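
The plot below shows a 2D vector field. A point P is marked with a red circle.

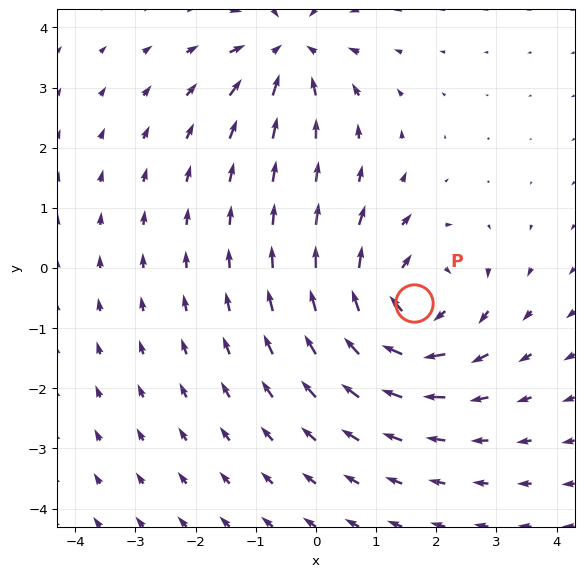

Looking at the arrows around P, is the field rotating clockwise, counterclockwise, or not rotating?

clockwise

Near P at (1.6, -0.6) the arrows circulate clockwise. The curl (z-component) there is about -6; negative curl means clockwise rotation.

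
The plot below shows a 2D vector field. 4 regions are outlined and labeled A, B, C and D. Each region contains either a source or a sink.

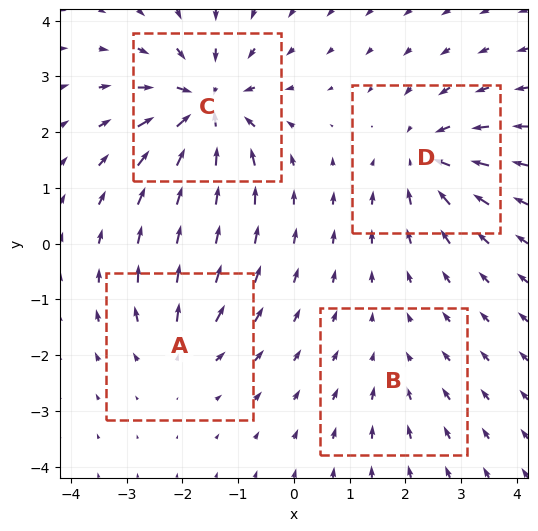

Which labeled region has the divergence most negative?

Divergence at each region's feature centre — A: about +4, B: about -2, C: about -8, D: about -6. Region C is most negative.

C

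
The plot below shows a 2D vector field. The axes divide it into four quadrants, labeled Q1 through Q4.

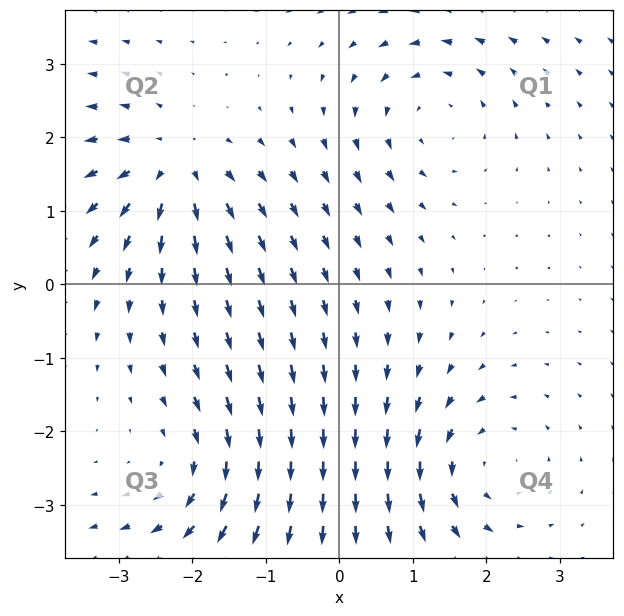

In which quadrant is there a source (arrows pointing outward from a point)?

The source sits at approximately (-2.3, 1.6), which lies in quadrant Q2. The divergence there is about +6, positive as expected for a source.

Q2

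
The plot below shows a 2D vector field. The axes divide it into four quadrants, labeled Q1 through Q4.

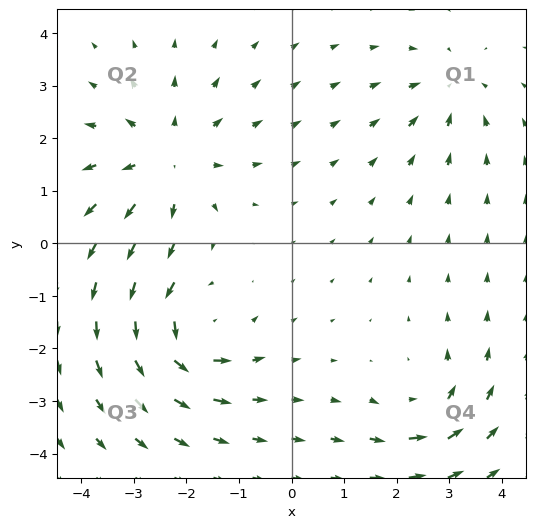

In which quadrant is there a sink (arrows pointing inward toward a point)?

Q1

The sink sits at approximately (3.0, 2.9), which lies in quadrant Q1. The divergence there is about -3, negative as expected for a sink.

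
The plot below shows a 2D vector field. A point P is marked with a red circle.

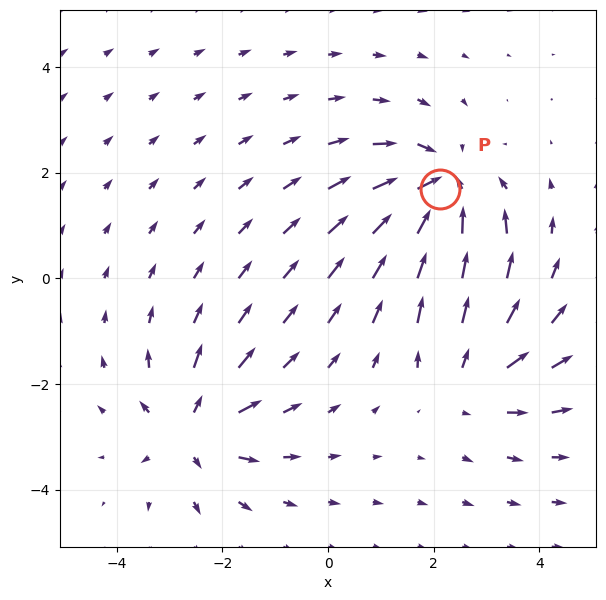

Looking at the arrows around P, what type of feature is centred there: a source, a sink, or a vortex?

sink

At P (2.1, 1.7) the arrows converge inward. Divergence about -6, curl ≈0 — negative divergence with near-zero curl is a sink.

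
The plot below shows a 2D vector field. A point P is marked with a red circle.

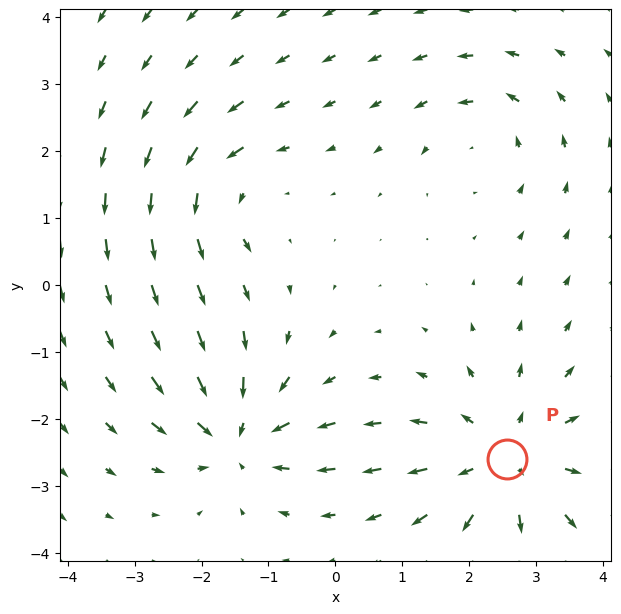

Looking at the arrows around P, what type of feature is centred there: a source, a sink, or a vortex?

At P (2.6, -2.6) the arrows spread outward. Divergence about +5, curl ≈0 — positive divergence with near-zero curl is a source.

source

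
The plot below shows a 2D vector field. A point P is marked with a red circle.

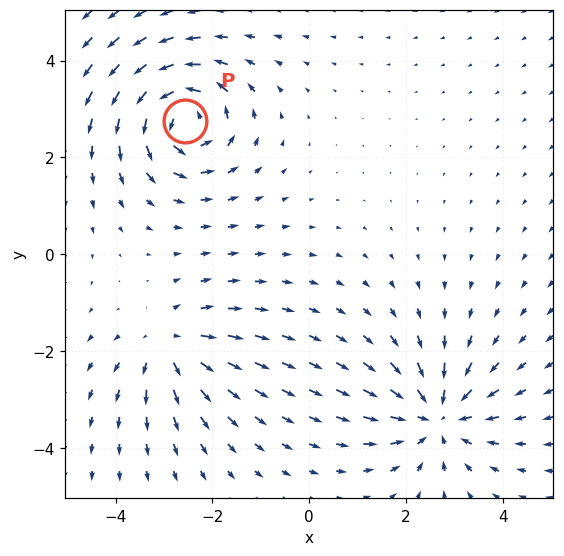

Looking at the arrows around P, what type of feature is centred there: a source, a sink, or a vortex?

vortex

At P (-2.6, 2.8) the arrows circulate counterclockwise. Divergence ≈0, curl about +7 — near-zero divergence with nonzero curl is a vortex.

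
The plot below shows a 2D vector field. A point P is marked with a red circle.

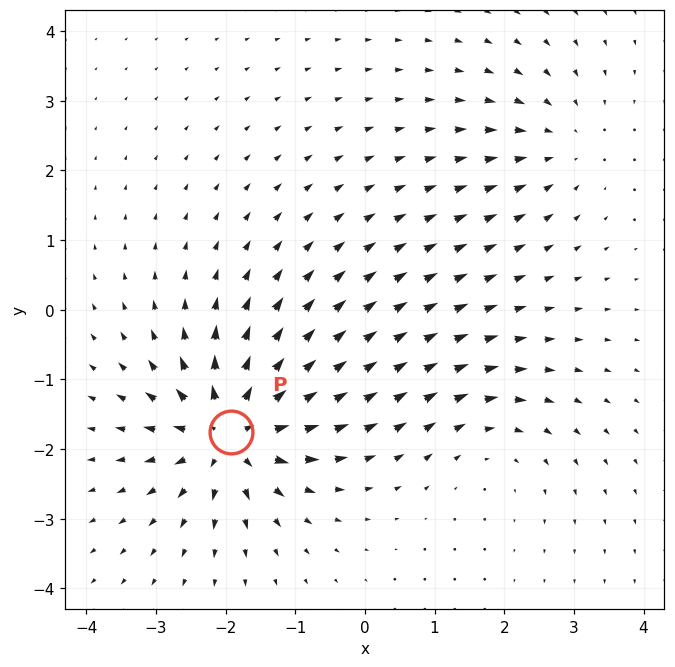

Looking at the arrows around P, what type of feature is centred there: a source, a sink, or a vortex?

At P (-1.9, -1.8) the arrows spread outward. Divergence about +7, curl ≈0 — positive divergence with near-zero curl is a source.

source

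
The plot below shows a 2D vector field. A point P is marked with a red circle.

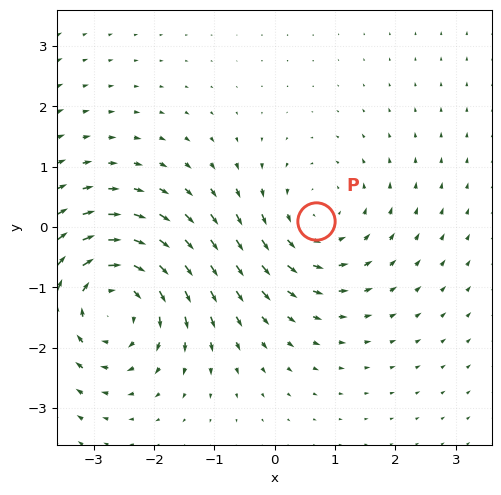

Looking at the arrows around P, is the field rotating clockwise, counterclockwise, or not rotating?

counterclockwise

Near P at (0.7, 0.1) the arrows circulate counterclockwise. The curl (z-component) there is about +2; positive curl means counterclockwise rotation.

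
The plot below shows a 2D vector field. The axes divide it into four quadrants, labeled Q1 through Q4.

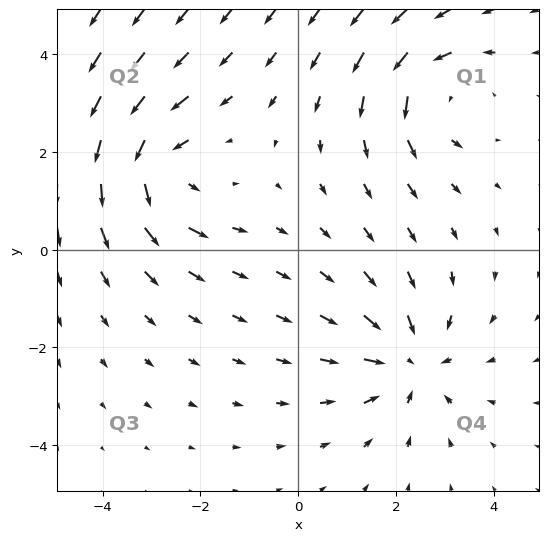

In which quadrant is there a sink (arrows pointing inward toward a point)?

Q4

The sink sits at approximately (2.3, -2.3), which lies in quadrant Q4. The divergence there is about -3, negative as expected for a sink.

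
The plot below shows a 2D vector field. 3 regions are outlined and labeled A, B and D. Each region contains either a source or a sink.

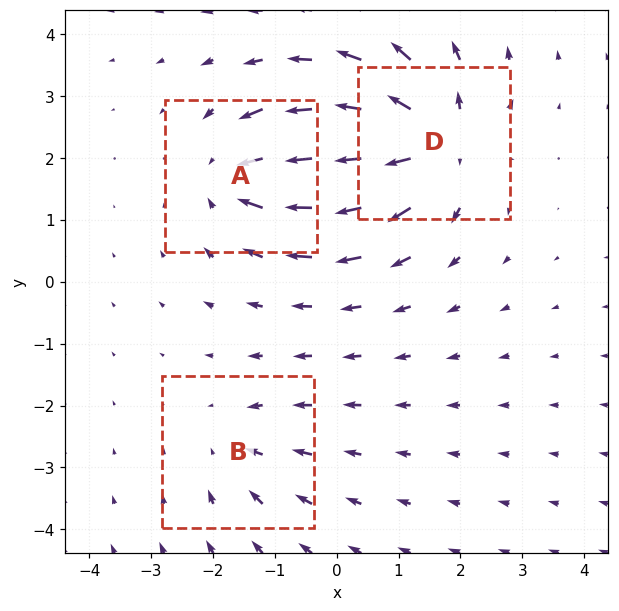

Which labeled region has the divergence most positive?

Divergence at each region's feature centre — A: about -4, B: about -2, D: about +6. Region D is most positive.

D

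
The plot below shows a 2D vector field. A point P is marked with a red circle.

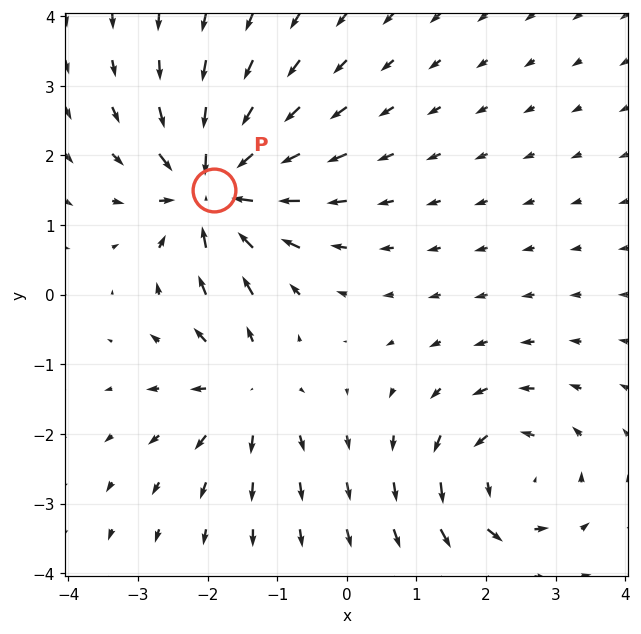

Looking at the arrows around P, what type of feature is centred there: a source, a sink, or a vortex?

sink

At P (-1.9, 1.5) the arrows converge inward. Divergence about -6, curl ≈0 — negative divergence with near-zero curl is a sink.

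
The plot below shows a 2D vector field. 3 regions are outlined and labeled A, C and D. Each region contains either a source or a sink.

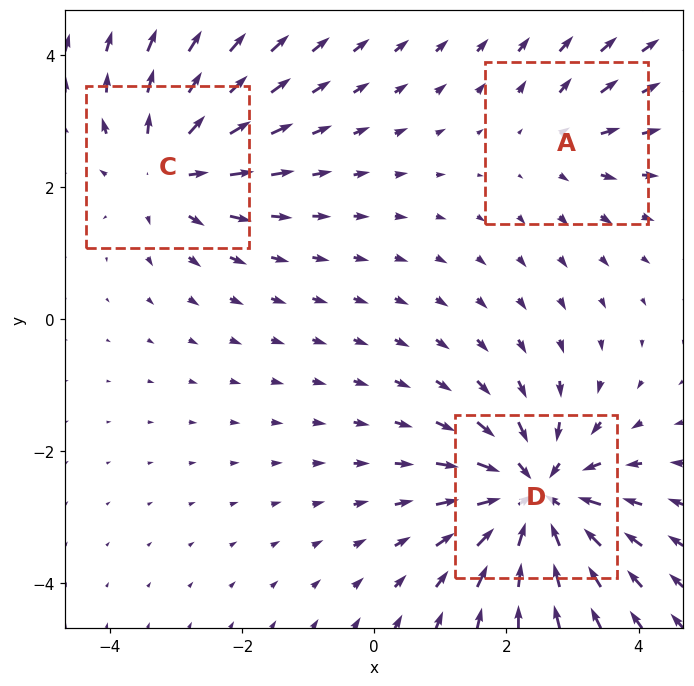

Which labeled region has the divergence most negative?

D

Divergence at each region's feature centre — A: about +2, C: about +4, D: about -5. Region D is most negative.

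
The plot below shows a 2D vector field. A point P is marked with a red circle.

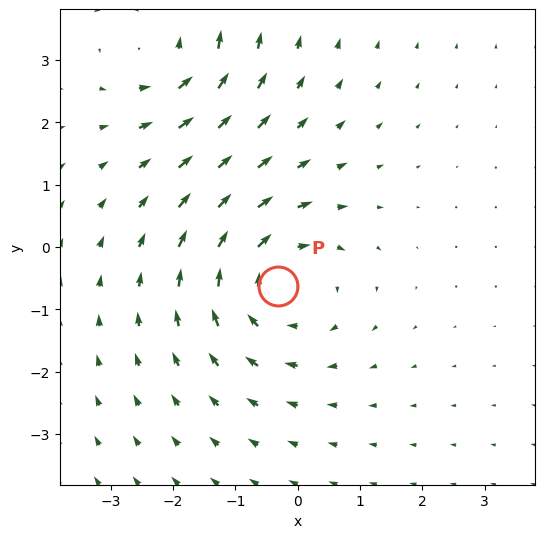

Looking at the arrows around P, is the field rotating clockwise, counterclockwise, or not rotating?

clockwise

Near P at (-0.3, -0.6) the arrows circulate clockwise. The curl (z-component) there is about -3; negative curl means clockwise rotation.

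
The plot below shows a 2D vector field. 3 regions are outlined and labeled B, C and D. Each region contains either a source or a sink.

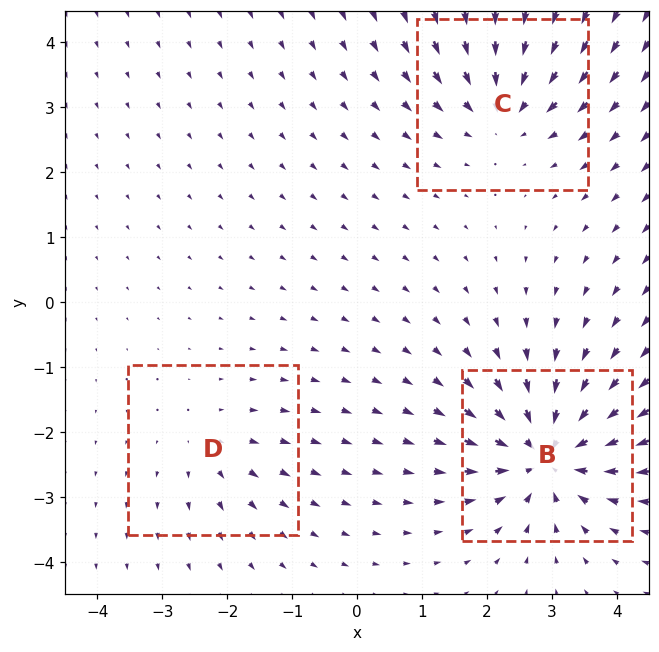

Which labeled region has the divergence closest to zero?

Divergence at each region's feature centre — B: about -6, C: about -4, D: about +2. Region D is closest to zero.

D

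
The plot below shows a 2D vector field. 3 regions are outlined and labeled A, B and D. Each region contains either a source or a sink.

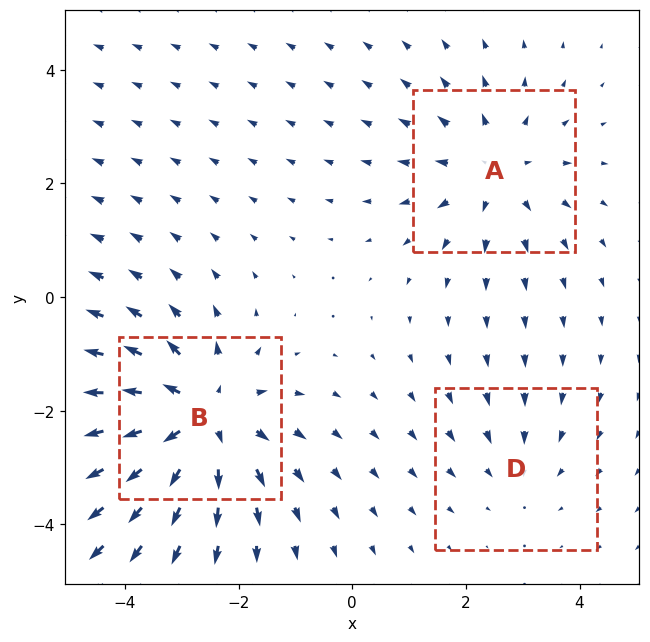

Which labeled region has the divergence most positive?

B

Divergence at each region's feature centre — A: about +3, B: about +4, D: about -2. Region B is most positive.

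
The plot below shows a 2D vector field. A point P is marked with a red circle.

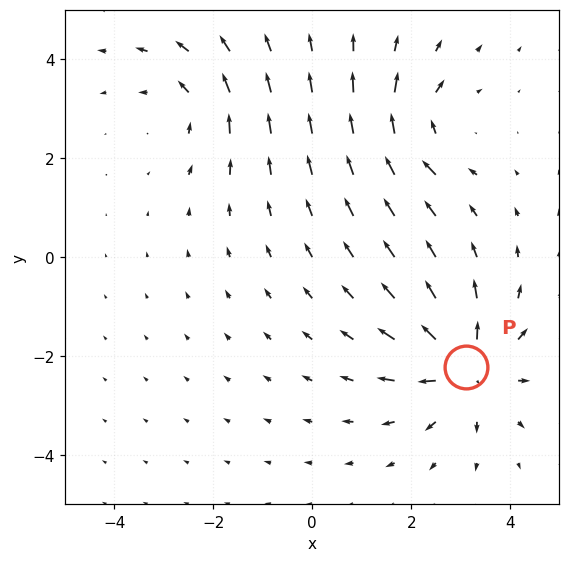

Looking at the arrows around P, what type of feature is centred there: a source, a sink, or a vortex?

At P (3.1, -2.2) the arrows spread outward. Divergence about +5, curl ≈0 — positive divergence with near-zero curl is a source.

source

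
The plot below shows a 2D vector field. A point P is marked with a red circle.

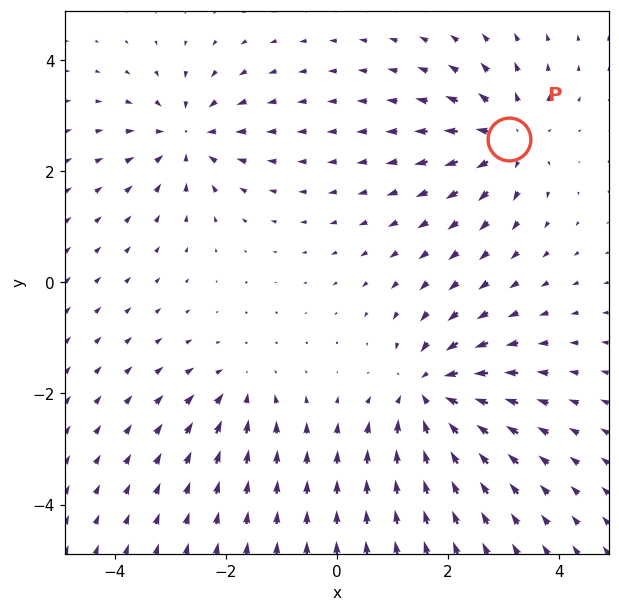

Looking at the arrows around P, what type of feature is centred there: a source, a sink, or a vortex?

At P (3.1, 2.6) the arrows spread outward. Divergence about +5, curl ≈0 — positive divergence with near-zero curl is a source.

source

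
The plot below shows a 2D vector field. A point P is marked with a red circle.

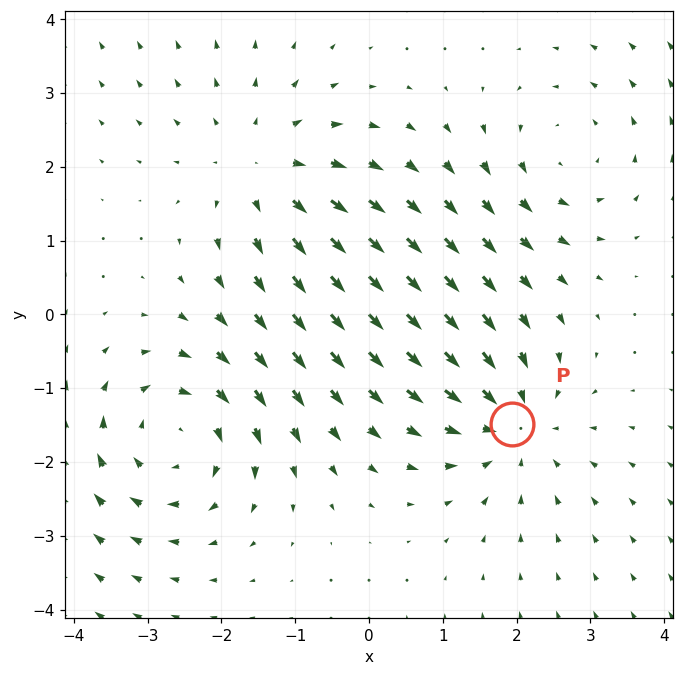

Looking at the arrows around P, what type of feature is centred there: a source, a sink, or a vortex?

sink

At P (1.9, -1.5) the arrows converge inward. Divergence about -4, curl ≈0 — negative divergence with near-zero curl is a sink.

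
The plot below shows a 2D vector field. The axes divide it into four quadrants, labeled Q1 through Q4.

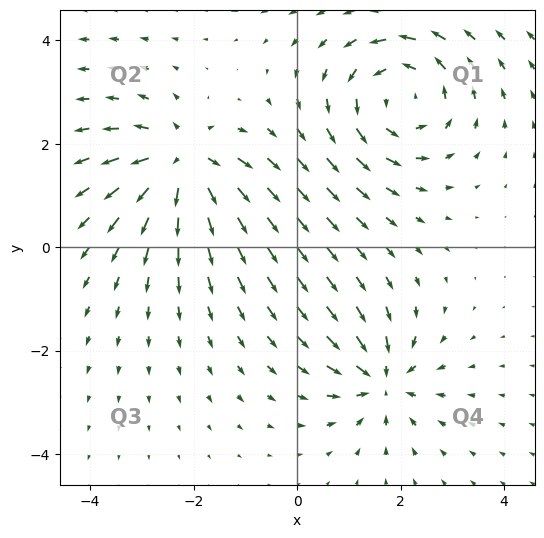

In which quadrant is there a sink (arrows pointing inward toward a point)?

The sink sits at approximately (1.6, -2.6), which lies in quadrant Q4. The divergence there is about -4, negative as expected for a sink.

Q4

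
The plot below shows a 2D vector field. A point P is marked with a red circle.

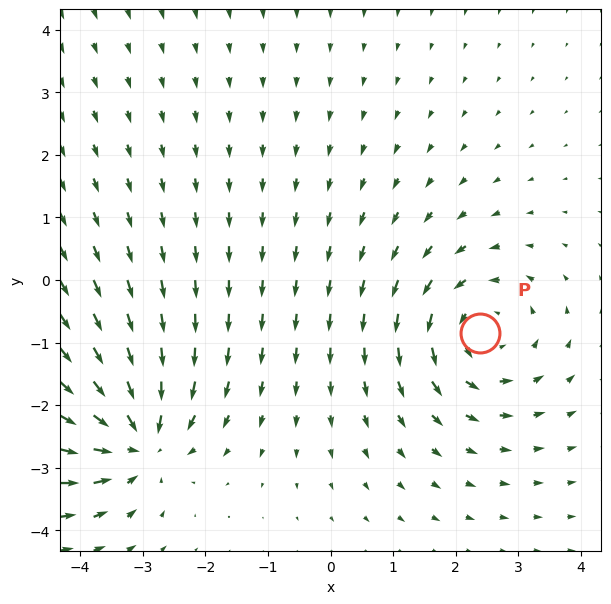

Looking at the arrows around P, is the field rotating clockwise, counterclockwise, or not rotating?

Near P at (2.4, -0.9) the arrows circulate counterclockwise. The curl (z-component) there is about +4; positive curl means counterclockwise rotation.

counterclockwise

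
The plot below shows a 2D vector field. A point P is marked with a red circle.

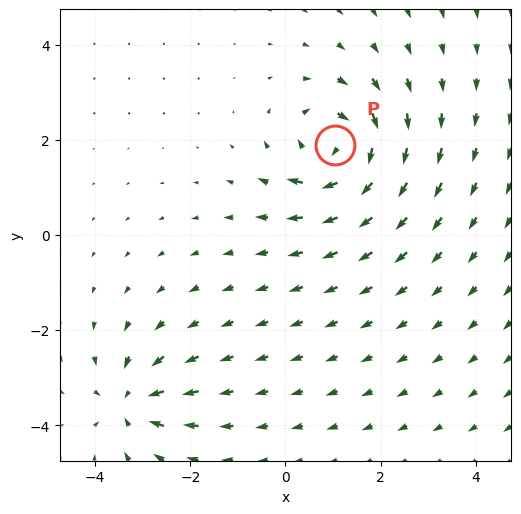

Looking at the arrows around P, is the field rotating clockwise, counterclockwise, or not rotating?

clockwise

Near P at (1.0, 1.9) the arrows circulate clockwise. The curl (z-component) there is about -6; negative curl means clockwise rotation.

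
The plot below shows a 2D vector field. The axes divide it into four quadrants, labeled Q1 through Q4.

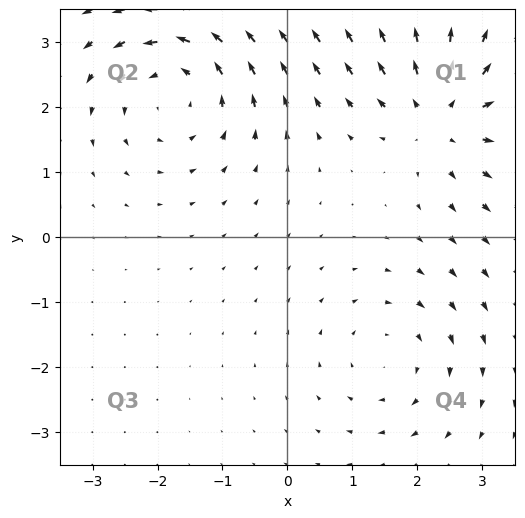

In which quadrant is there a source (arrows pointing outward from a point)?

The source sits at approximately (2.4, 1.9), which lies in quadrant Q1. The divergence there is about +4, positive as expected for a source.

Q1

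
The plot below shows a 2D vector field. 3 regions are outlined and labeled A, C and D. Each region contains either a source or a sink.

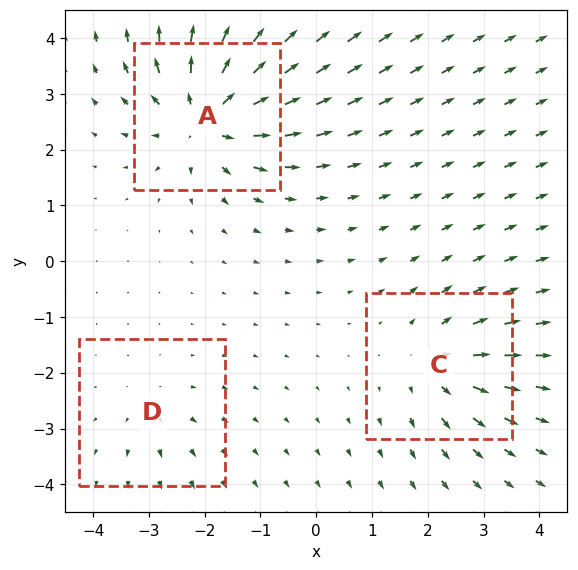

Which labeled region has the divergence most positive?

Divergence at each region's feature centre — A: about +6, C: about +4, D: about +2. Region A is most positive.

A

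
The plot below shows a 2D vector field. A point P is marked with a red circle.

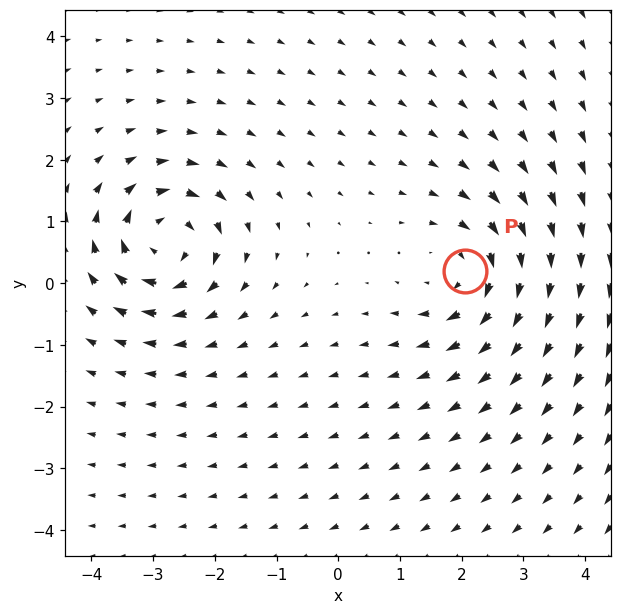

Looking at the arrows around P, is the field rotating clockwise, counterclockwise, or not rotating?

clockwise

Near P at (2.1, 0.2) the arrows circulate clockwise. The curl (z-component) there is about -4; negative curl means clockwise rotation.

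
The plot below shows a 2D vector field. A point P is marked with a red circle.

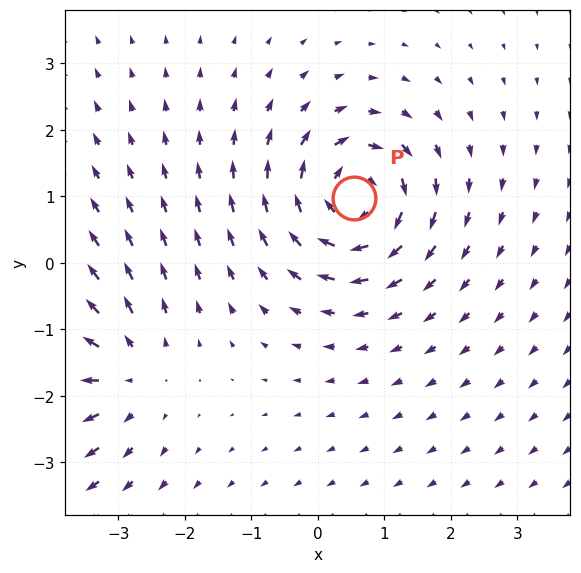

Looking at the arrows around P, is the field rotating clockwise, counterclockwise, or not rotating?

Near P at (0.5, 1.0) the arrows circulate clockwise. The curl (z-component) there is about -6; negative curl means clockwise rotation.

clockwise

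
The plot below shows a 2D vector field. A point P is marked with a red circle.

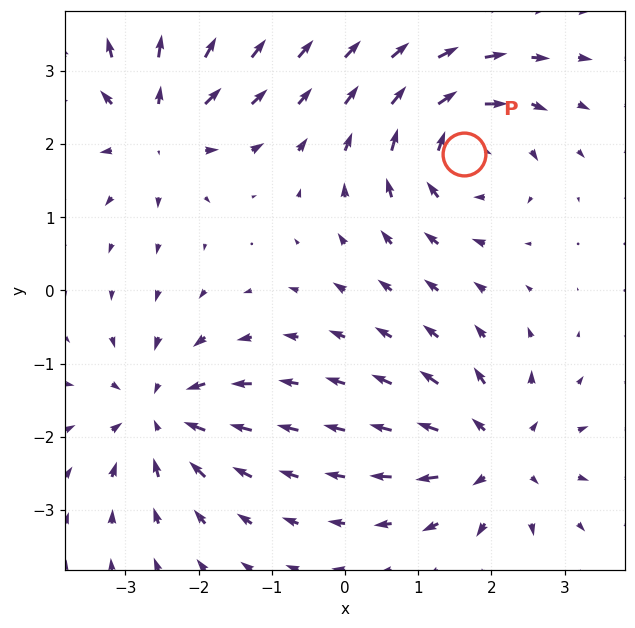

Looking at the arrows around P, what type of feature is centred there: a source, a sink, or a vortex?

At P (1.6, 1.9) the arrows circulate clockwise. Divergence ≈0, curl about -7 — near-zero divergence with nonzero curl is a vortex.

vortex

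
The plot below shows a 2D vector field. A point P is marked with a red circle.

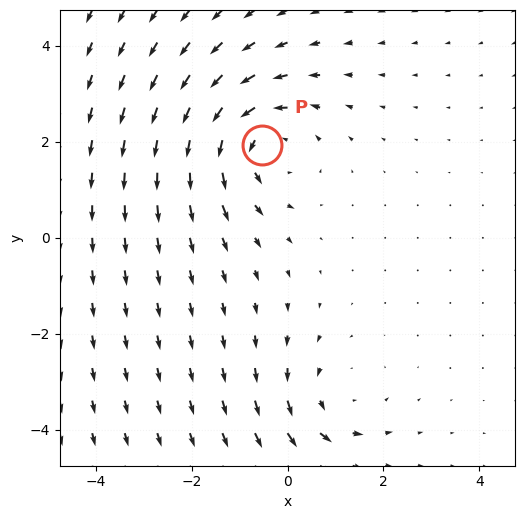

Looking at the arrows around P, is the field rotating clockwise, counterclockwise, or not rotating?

Near P at (-0.5, 1.9) the arrows circulate counterclockwise. The curl (z-component) there is about +4; positive curl means counterclockwise rotation.

counterclockwise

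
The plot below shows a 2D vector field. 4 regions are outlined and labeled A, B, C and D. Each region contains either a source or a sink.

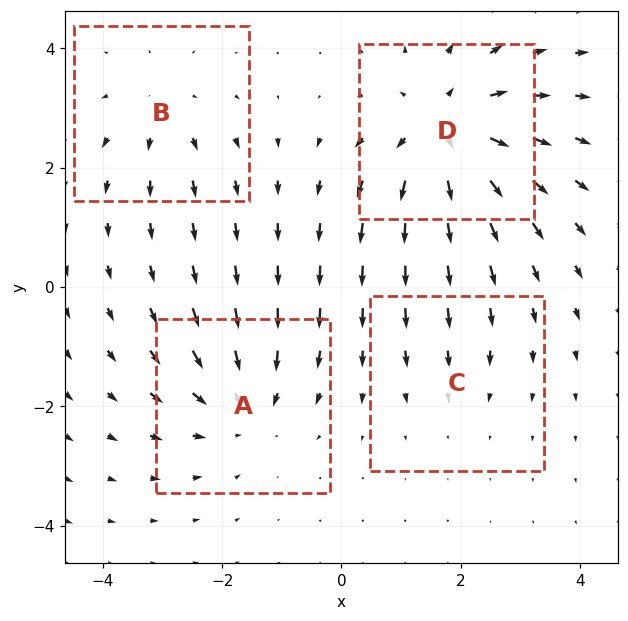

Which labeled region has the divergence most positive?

D

Divergence at each region's feature centre — A: about -4, B: about +3, C: about -2, D: about +6. Region D is most positive.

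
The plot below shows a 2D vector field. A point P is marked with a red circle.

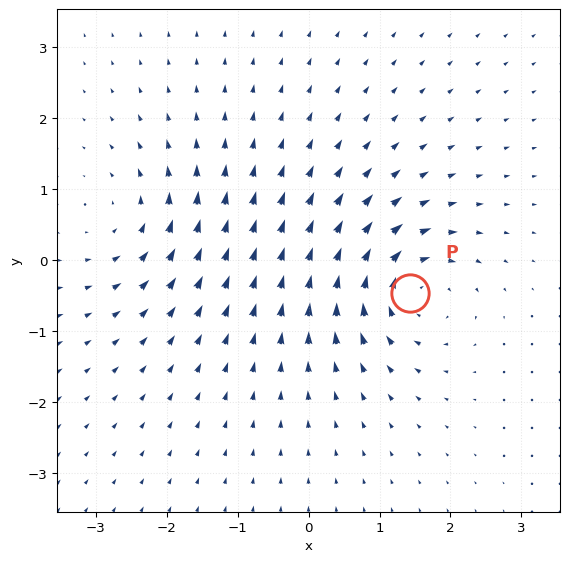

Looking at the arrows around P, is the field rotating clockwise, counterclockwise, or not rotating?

clockwise

Near P at (1.4, -0.5) the arrows circulate clockwise. The curl (z-component) there is about -6; negative curl means clockwise rotation.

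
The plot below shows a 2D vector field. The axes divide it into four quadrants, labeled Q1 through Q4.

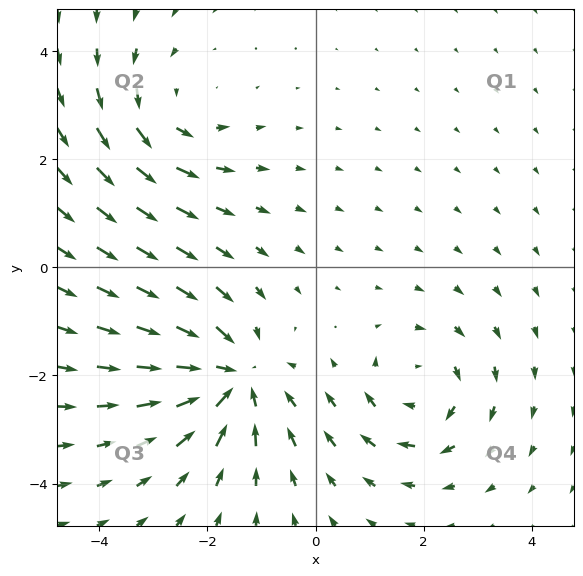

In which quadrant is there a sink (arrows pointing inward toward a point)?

The sink sits at approximately (-1.6, -2.0), which lies in quadrant Q3. The divergence there is about -4, negative as expected for a sink.

Q3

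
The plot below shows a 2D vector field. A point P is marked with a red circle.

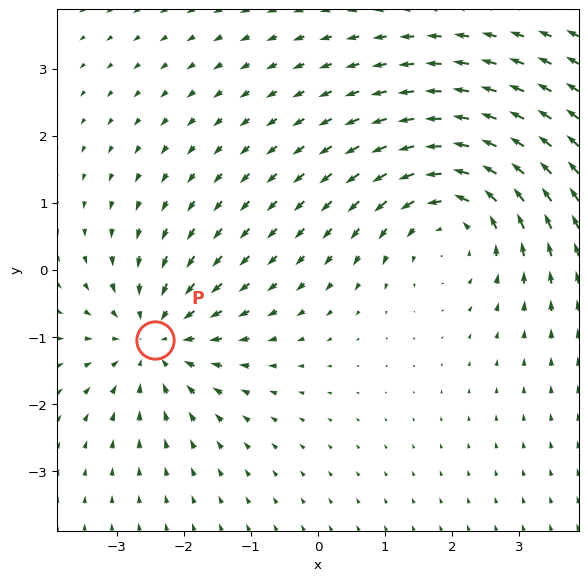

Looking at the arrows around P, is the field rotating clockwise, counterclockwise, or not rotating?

not rotating

Near P at (-2.4, -1.0) the arrows show no circulation. The curl there is ≈0.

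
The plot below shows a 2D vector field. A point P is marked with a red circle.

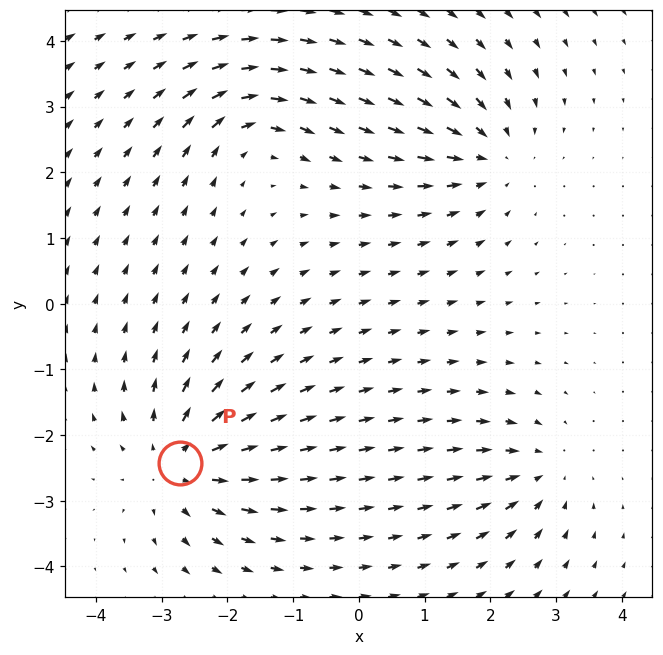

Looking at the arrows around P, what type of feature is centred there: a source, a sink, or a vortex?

source

At P (-2.7, -2.4) the arrows spread outward. Divergence about +5, curl ≈0 — positive divergence with near-zero curl is a source.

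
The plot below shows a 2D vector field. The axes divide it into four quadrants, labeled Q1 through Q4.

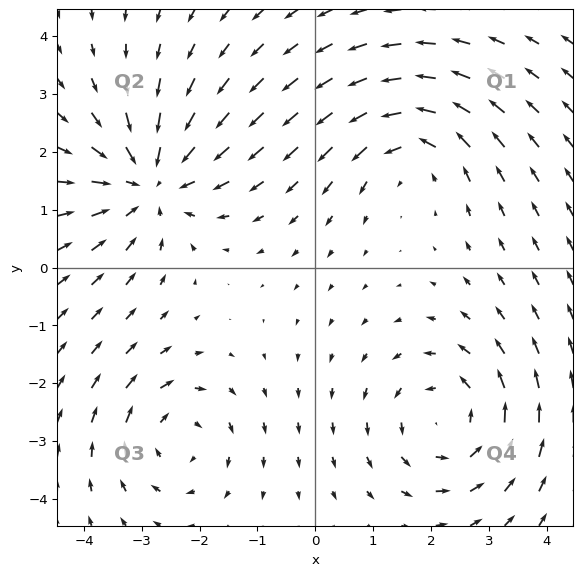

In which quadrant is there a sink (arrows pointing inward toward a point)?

The sink sits at approximately (-2.9, 1.5), which lies in quadrant Q2. The divergence there is about -4, negative as expected for a sink.

Q2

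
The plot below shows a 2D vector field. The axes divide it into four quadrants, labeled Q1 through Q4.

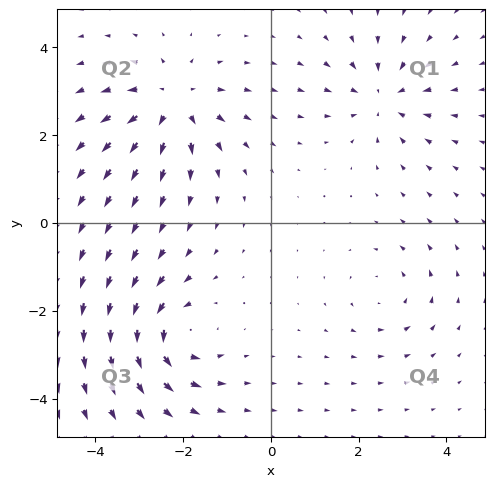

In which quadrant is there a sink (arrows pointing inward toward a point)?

Q1

The sink sits at approximately (2.6, 2.9), which lies in quadrant Q1. The divergence there is about -4, negative as expected for a sink.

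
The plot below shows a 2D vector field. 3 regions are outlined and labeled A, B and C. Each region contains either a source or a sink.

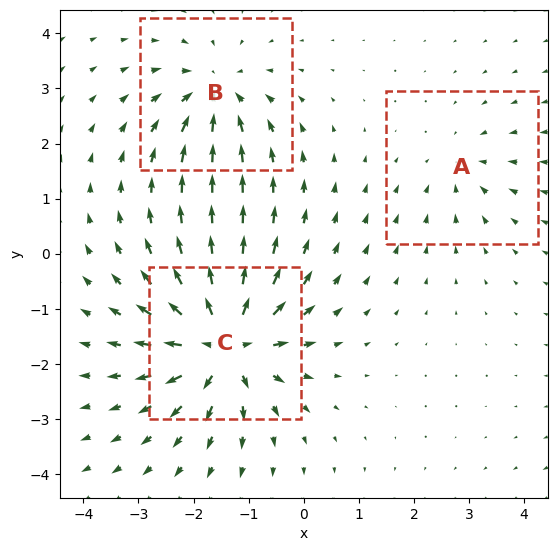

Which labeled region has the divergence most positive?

C

Divergence at each region's feature centre — A: about -2, B: about -4, C: about +6. Region C is most positive.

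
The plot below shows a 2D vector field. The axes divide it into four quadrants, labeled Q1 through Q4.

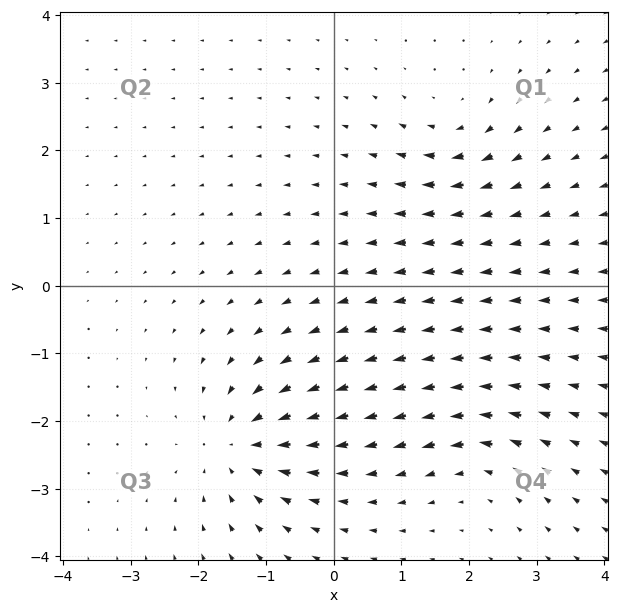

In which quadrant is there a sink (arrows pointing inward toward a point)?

Q3

The sink sits at approximately (-1.4, -2.4), which lies in quadrant Q3. The divergence there is about -6, negative as expected for a sink.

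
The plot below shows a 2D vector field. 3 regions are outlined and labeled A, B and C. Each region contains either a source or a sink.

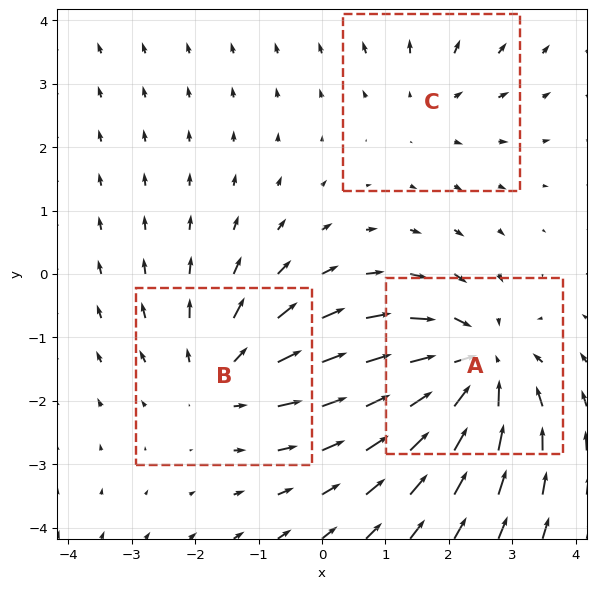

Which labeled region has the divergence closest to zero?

C

Divergence at each region's feature centre — A: about -4, B: about +3, C: about +2. Region C is closest to zero.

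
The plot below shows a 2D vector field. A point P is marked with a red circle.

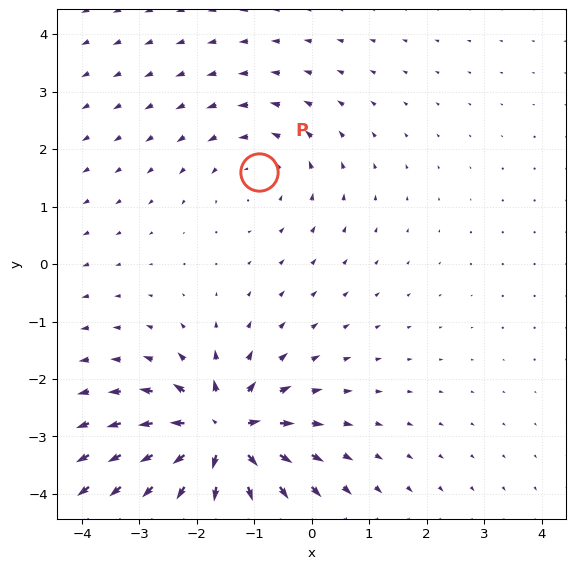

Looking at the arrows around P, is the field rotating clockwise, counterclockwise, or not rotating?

counterclockwise

Near P at (-0.9, 1.6) the arrows circulate counterclockwise. The curl (z-component) there is about +2; positive curl means counterclockwise rotation.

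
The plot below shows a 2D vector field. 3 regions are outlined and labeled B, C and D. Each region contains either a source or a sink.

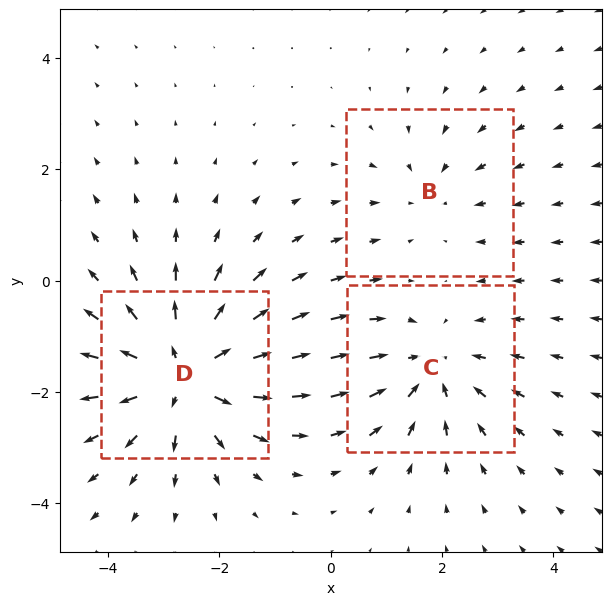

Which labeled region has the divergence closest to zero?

B

Divergence at each region's feature centre — B: about -2, C: about -3, D: about +4. Region B is closest to zero.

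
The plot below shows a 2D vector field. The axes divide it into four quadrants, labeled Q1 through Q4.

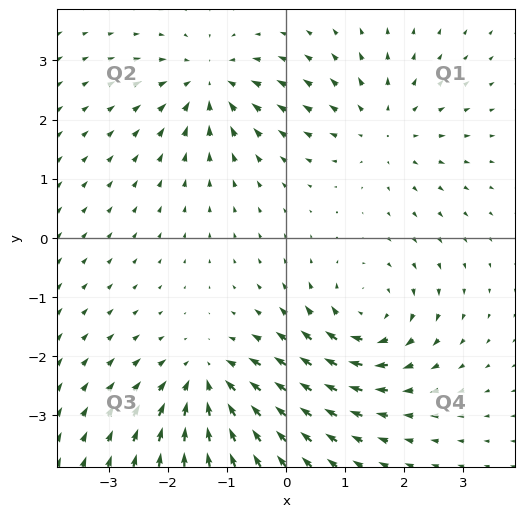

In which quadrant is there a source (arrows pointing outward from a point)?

Q1

The source sits at approximately (1.6, 1.8), which lies in quadrant Q1. The divergence there is about +3, positive as expected for a source.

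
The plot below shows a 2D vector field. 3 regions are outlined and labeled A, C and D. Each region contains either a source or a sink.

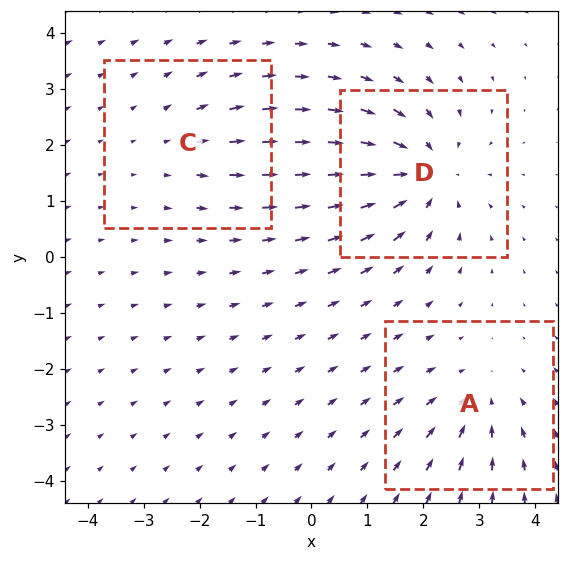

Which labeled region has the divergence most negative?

D

Divergence at each region's feature centre — A: about -3, C: about +2, D: about -5. Region D is most negative.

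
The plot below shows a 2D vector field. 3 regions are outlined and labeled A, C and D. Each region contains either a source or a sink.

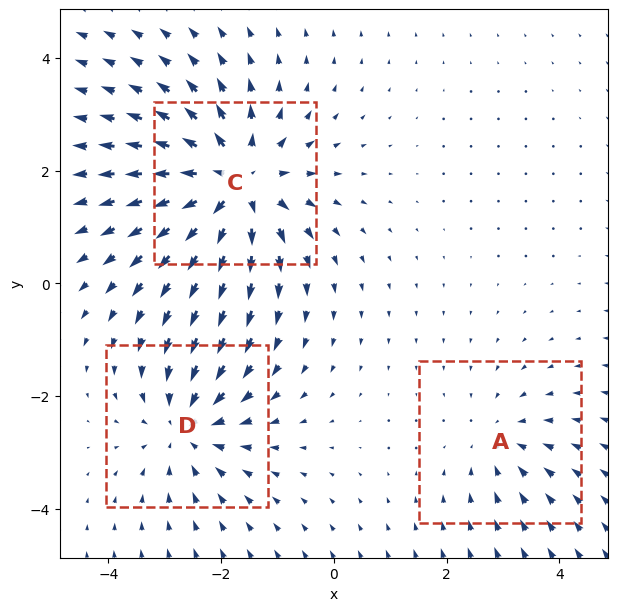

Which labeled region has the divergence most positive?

C

Divergence at each region's feature centre — A: about -2, C: about +5, D: about -3. Region C is most positive.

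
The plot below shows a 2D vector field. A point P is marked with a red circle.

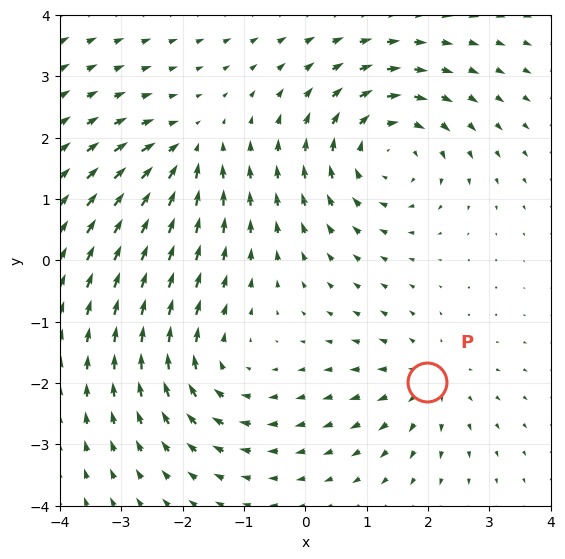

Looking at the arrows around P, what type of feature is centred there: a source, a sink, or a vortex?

source

At P (2.0, -2.0) the arrows spread outward. Divergence about +3, curl ≈0 — positive divergence with near-zero curl is a source.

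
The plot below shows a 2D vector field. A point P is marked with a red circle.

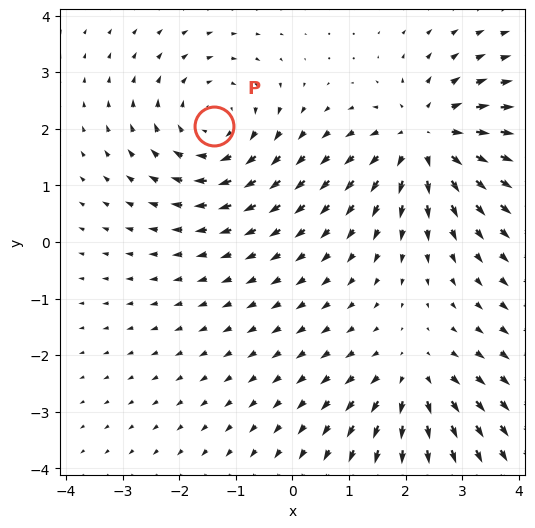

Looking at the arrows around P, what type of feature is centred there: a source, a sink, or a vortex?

vortex

At P (-1.4, 2.0) the arrows circulate clockwise. Divergence ≈0, curl about -3 — near-zero divergence with nonzero curl is a vortex.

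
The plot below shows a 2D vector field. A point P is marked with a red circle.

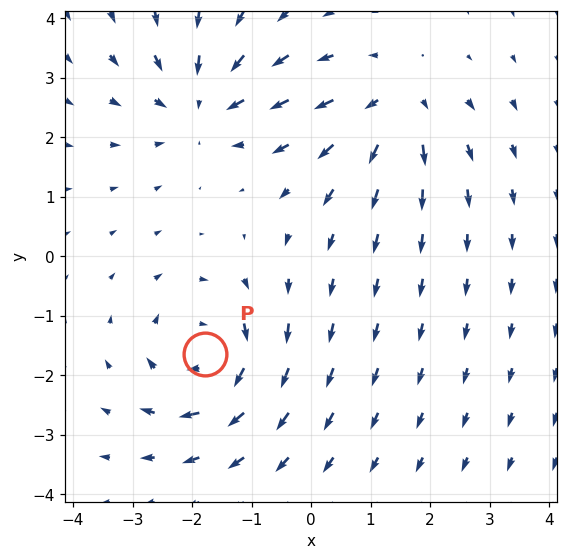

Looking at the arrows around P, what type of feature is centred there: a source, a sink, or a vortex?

vortex

At P (-1.8, -1.6) the arrows circulate clockwise. Divergence ≈0, curl about -4 — near-zero divergence with nonzero curl is a vortex.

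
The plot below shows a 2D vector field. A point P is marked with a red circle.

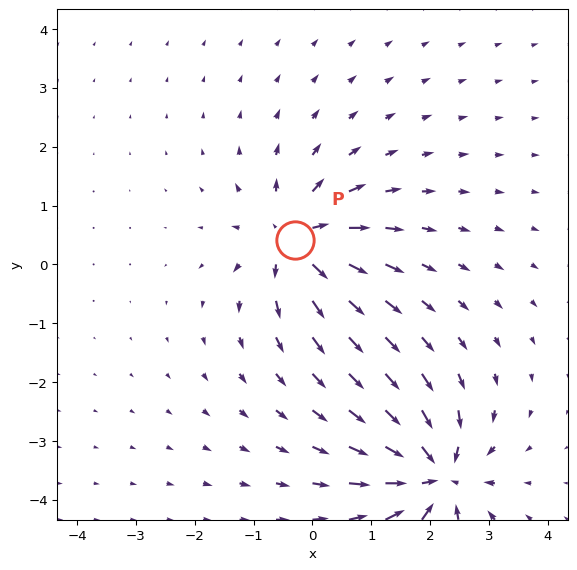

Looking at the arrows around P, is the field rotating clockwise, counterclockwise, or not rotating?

Near P at (-0.3, 0.4) the arrows show no circulation. The curl there is ≈0.

not rotating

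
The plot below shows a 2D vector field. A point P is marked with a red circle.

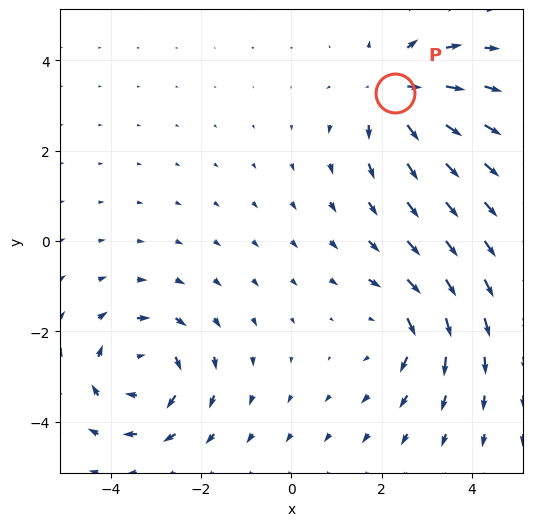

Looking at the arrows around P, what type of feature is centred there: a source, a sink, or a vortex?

source

At P (2.3, 3.3) the arrows spread outward. Divergence about +4, curl ≈0 — positive divergence with near-zero curl is a source.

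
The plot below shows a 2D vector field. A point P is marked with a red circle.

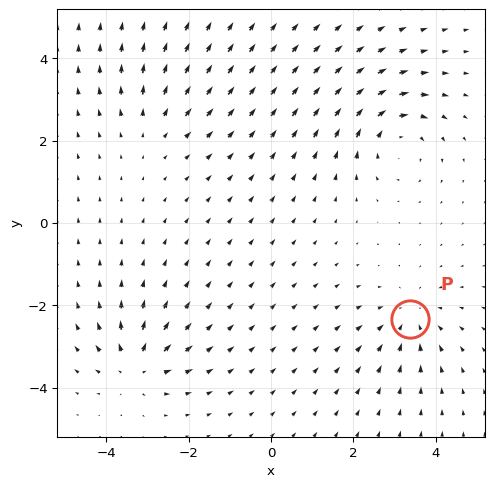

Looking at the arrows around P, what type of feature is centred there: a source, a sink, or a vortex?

sink

At P (3.4, -2.3) the arrows converge inward. Divergence about -3, curl ≈0 — negative divergence with near-zero curl is a sink.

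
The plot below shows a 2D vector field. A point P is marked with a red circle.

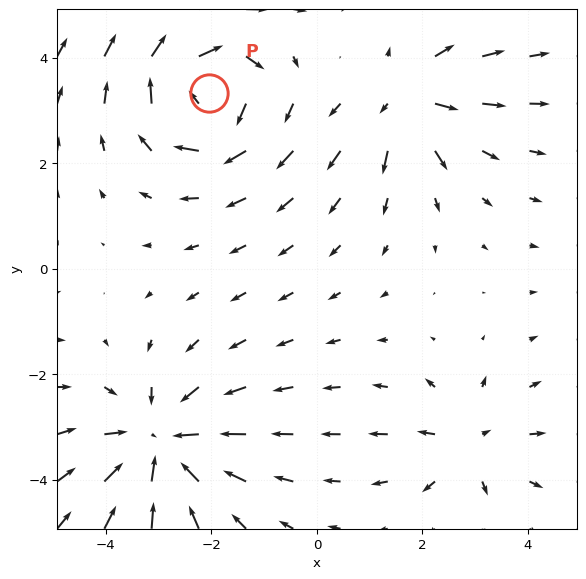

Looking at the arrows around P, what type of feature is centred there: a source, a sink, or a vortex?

At P (-2.0, 3.3) the arrows circulate clockwise. Divergence ≈0, curl about -6 — near-zero divergence with nonzero curl is a vortex.

vortex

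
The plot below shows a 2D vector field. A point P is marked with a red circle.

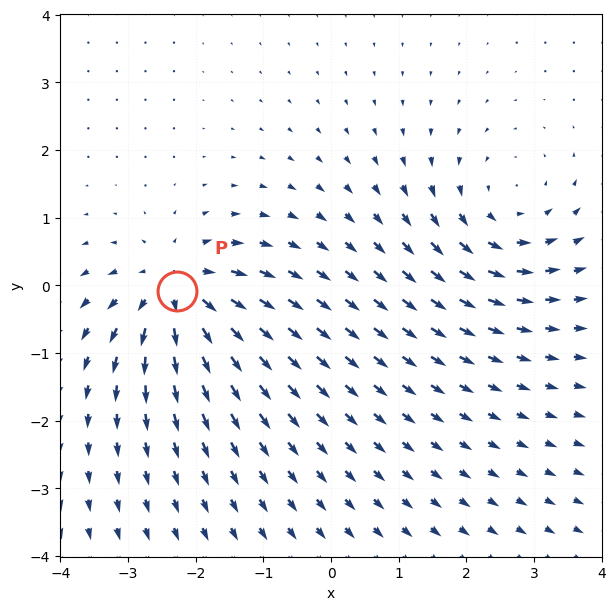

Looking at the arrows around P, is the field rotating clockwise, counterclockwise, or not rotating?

Near P at (-2.3, -0.1) the arrows show no circulation. The curl there is ≈0.

not rotating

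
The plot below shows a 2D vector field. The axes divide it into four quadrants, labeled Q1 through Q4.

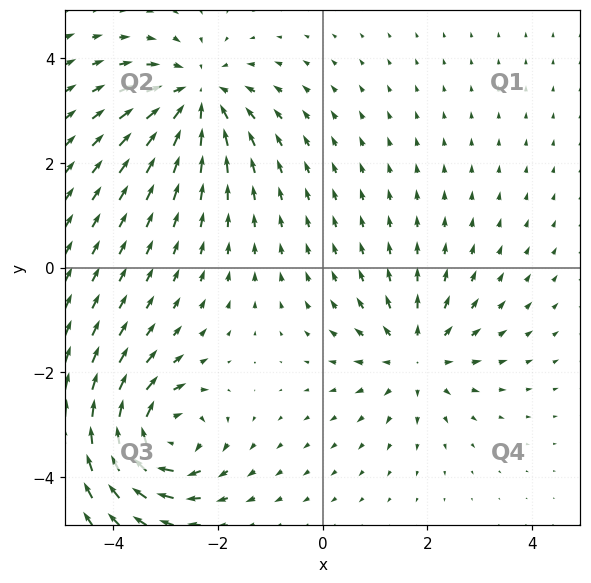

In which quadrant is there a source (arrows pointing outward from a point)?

The source sits at approximately (1.8, -1.7), which lies in quadrant Q4. The divergence there is about +4, positive as expected for a source.

Q4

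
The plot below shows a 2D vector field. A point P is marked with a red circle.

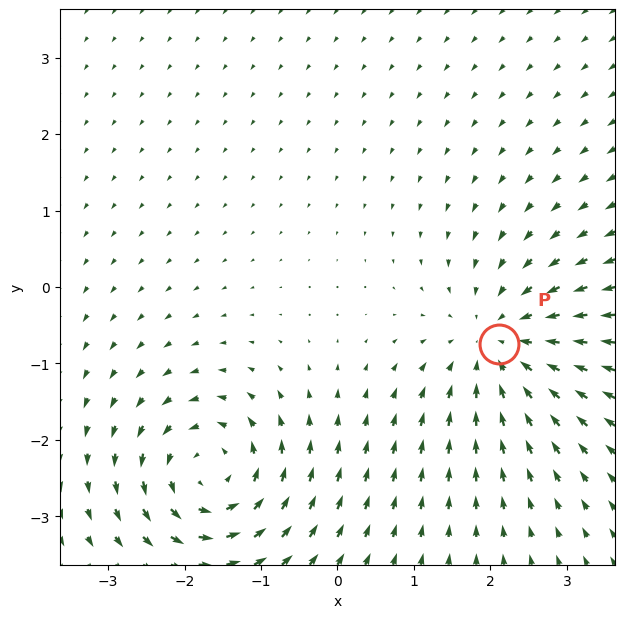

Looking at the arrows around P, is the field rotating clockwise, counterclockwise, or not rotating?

Near P at (2.1, -0.7) the arrows show no circulation. The curl there is ≈0.

not rotating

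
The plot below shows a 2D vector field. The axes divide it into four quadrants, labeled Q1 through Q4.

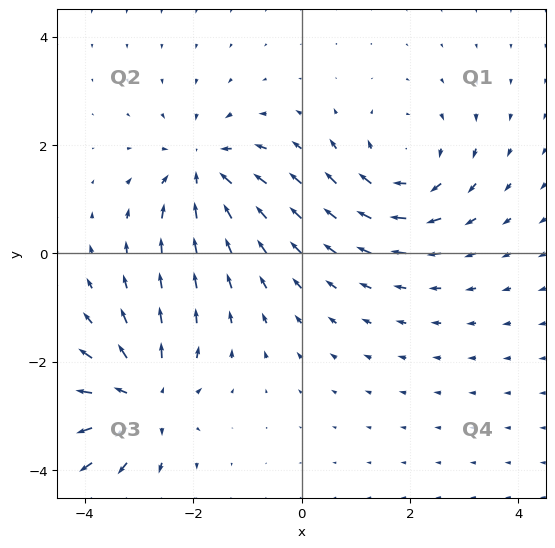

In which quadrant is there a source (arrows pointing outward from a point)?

Q3

The source sits at approximately (-2.9, -2.7), which lies in quadrant Q3. The divergence there is about +6, positive as expected for a source.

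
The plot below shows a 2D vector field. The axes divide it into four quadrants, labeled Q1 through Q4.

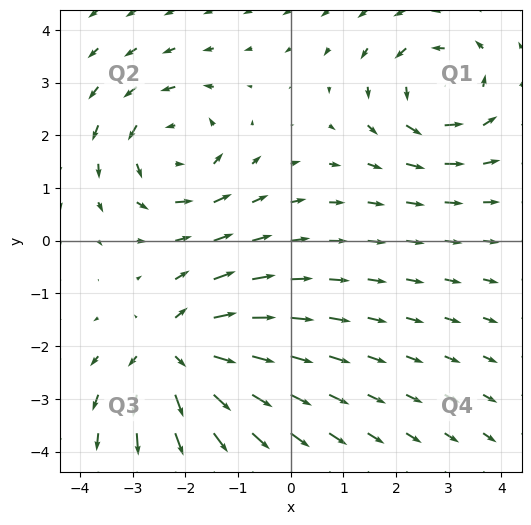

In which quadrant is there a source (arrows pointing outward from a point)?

Q3

The source sits at approximately (-2.2, -2.1), which lies in quadrant Q3. The divergence there is about +5, positive as expected for a source.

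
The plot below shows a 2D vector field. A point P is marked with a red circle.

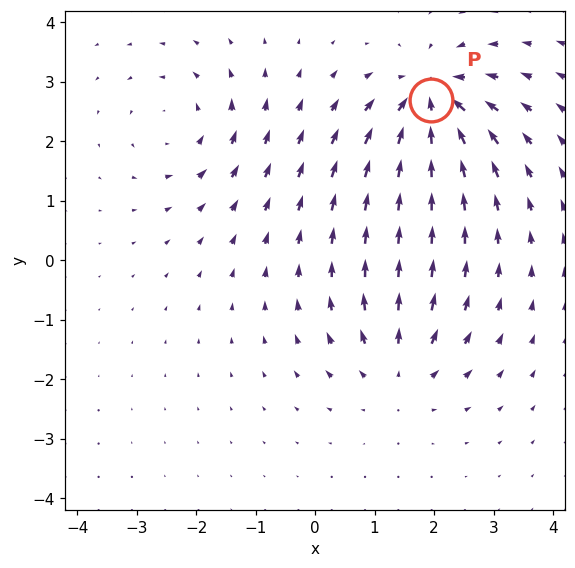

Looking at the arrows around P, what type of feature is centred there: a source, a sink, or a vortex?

sink

At P (1.9, 2.7) the arrows converge inward. Divergence about -5, curl ≈0 — negative divergence with near-zero curl is a sink.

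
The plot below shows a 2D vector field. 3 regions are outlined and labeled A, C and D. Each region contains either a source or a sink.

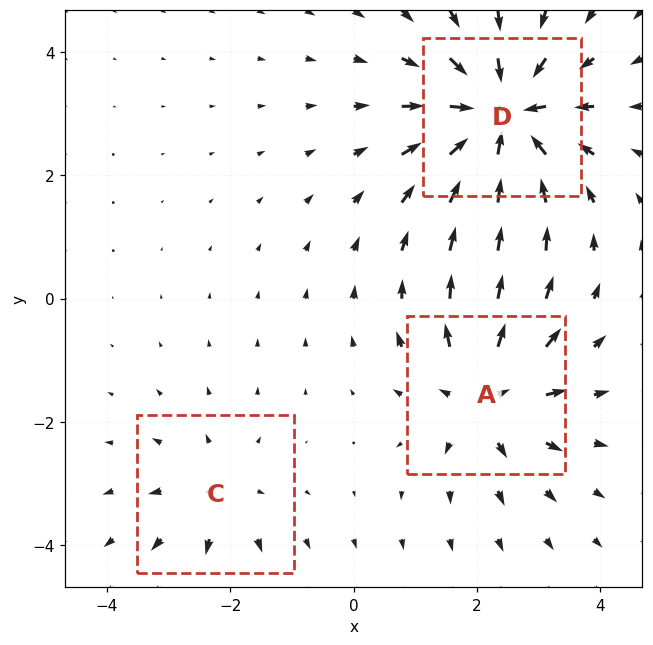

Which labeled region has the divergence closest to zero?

C

Divergence at each region's feature centre — A: about +4, C: about +2, D: about -5. Region C is closest to zero.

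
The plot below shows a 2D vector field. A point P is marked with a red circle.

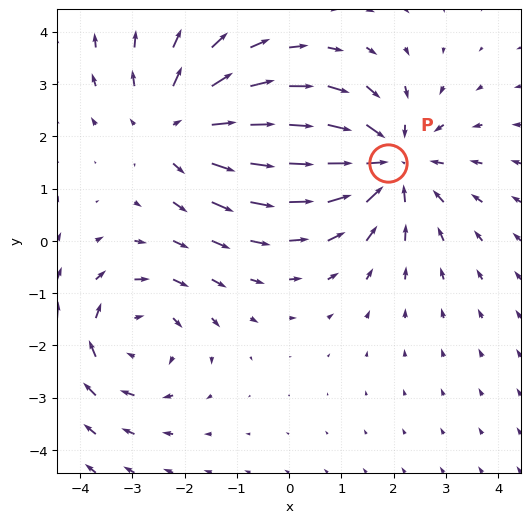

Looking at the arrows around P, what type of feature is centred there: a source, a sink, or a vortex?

sink

At P (1.9, 1.5) the arrows converge inward. Divergence about -3, curl ≈0 — negative divergence with near-zero curl is a sink.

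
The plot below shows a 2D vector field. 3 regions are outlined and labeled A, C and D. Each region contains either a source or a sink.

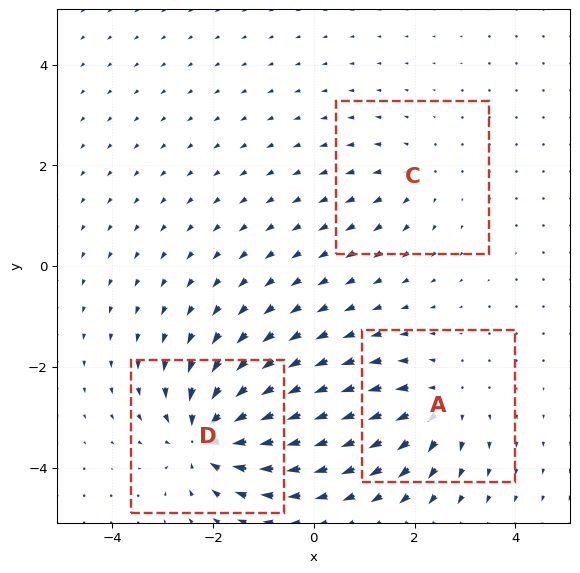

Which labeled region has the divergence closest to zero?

Divergence at each region's feature centre — A: about +4, C: about +2, D: about -6. Region C is closest to zero.

C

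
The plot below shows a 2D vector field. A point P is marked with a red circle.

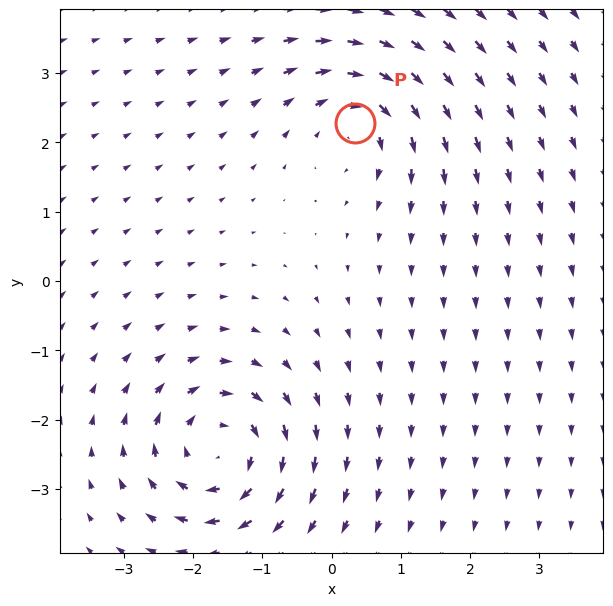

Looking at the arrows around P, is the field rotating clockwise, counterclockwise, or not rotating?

clockwise

Near P at (0.3, 2.3) the arrows circulate clockwise. The curl (z-component) there is about -4; negative curl means clockwise rotation.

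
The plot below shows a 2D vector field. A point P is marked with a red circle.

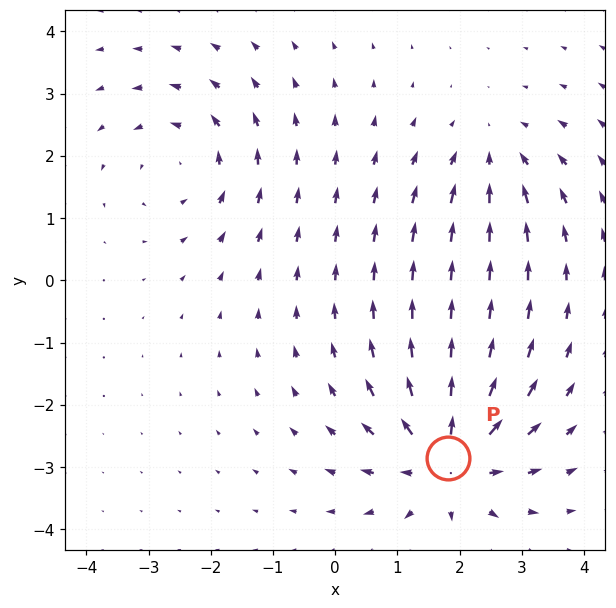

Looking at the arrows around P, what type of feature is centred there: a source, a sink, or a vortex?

At P (1.8, -2.9) the arrows spread outward. Divergence about +5, curl ≈0 — positive divergence with near-zero curl is a source.

source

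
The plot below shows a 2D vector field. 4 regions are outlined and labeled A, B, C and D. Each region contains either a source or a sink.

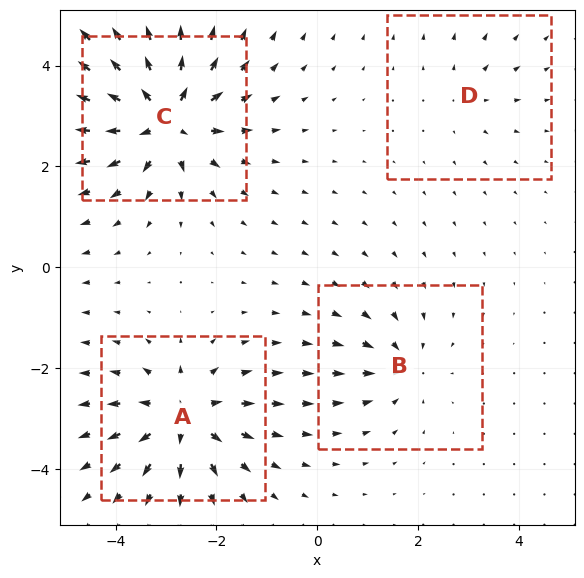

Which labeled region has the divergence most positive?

Divergence at each region's feature centre — A: about +6, B: about -4, C: about +8, D: about +2. Region C is most positive.

C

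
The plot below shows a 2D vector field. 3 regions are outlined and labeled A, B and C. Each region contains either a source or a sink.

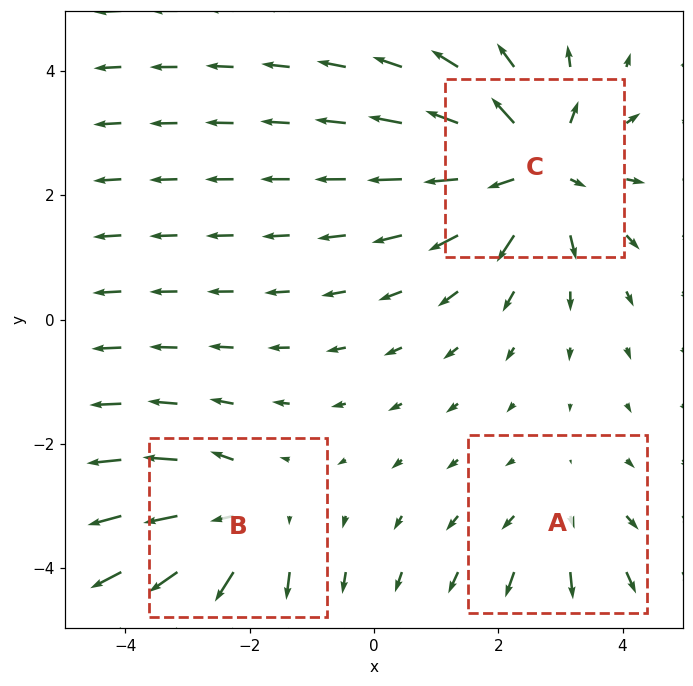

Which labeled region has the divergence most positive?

Divergence at each region's feature centre — A: about +2, B: about +3, C: about +4. Region C is most positive.

C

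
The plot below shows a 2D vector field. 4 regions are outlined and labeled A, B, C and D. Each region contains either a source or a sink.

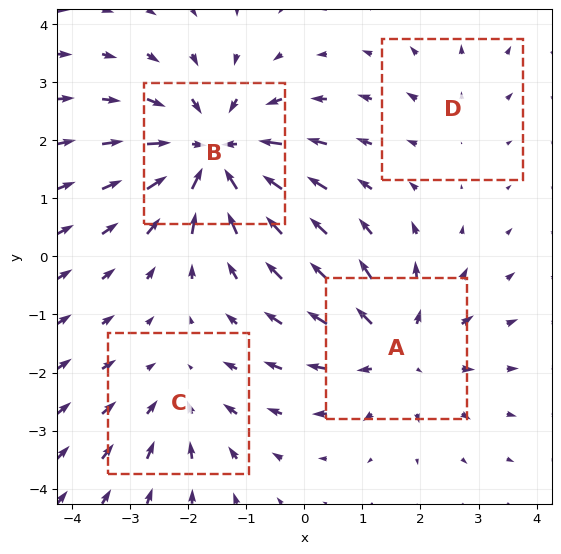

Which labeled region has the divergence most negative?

B

Divergence at each region's feature centre — A: about +4, B: about -6, C: about -3, D: about +2. Region B is most negative.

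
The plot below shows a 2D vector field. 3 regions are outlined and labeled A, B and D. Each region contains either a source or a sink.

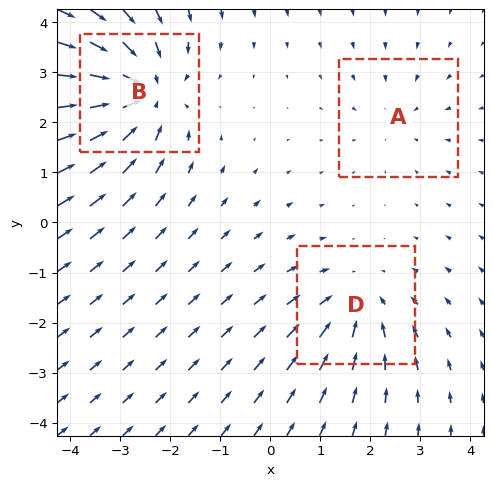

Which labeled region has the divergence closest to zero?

Divergence at each region's feature centre — A: about -2, B: about -5, D: about -3. Region A is closest to zero.

A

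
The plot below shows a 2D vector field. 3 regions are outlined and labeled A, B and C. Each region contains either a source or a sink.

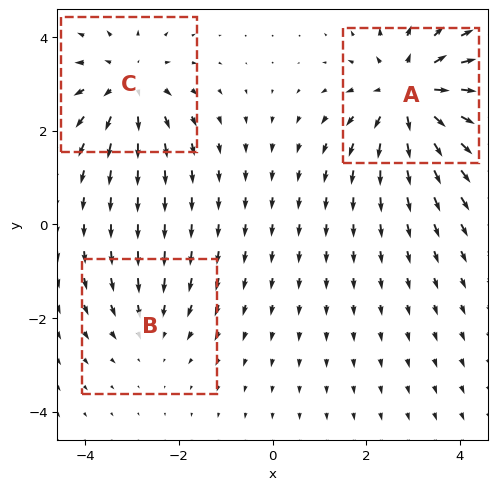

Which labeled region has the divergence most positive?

A

Divergence at each region's feature centre — A: about +4, B: about -2, C: about +3. Region A is most positive.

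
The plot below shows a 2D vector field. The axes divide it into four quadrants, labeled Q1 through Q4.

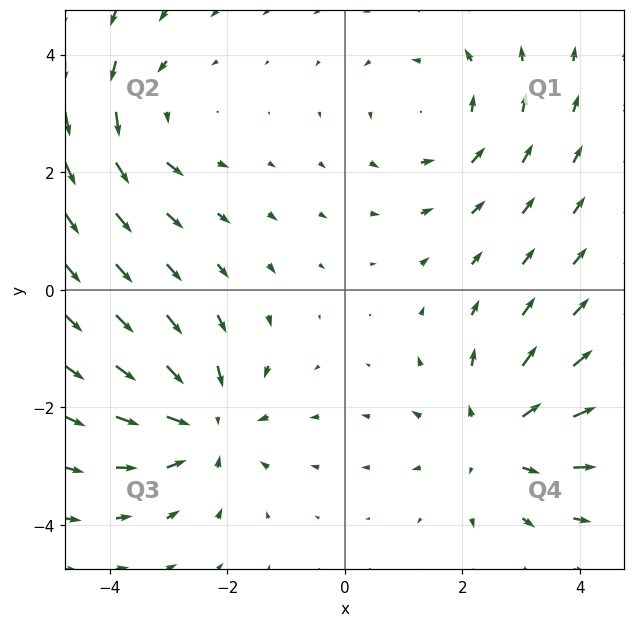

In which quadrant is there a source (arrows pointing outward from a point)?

Q4

The source sits at approximately (2.6, -2.5), which lies in quadrant Q4. The divergence there is about +4, positive as expected for a source.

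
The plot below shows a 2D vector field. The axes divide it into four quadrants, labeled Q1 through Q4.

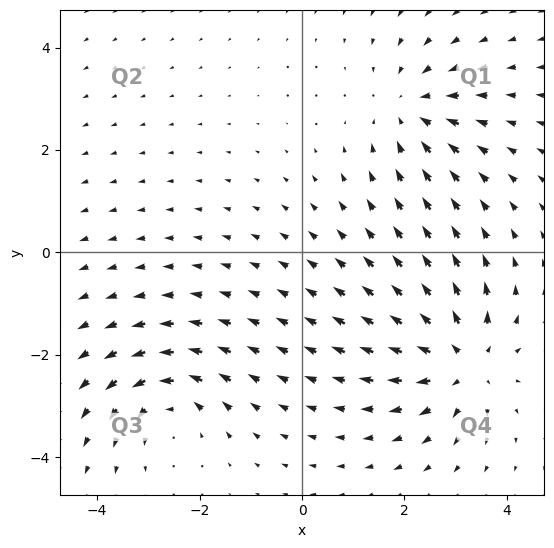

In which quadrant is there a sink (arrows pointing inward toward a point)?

The sink sits at approximately (2.1, 2.8), which lies in quadrant Q1. The divergence there is about -3, negative as expected for a sink.

Q1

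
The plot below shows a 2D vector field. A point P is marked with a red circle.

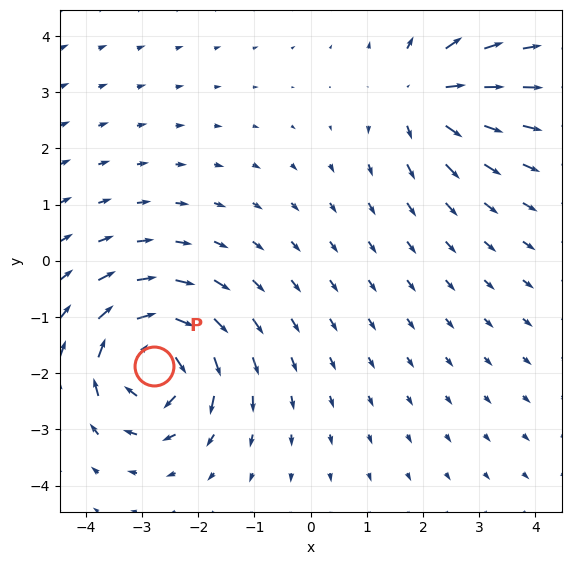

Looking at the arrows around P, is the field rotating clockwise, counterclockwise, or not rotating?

Near P at (-2.8, -1.9) the arrows circulate clockwise. The curl (z-component) there is about -6; negative curl means clockwise rotation.

clockwise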